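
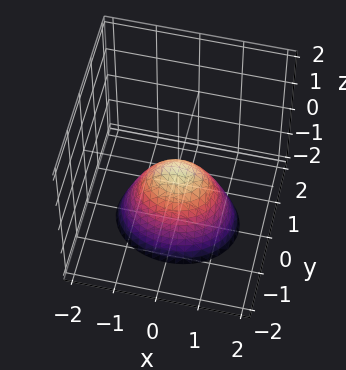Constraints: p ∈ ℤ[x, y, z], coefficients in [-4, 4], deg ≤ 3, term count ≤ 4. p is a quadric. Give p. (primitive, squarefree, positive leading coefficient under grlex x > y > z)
1. The degree is 2 — a paraboloid; a quadric.
2. Symmetries: the x ↦ −x reflection is a symmetry, so x appears only in even powers; mirror symmetry y ↦ −y ⇒ only even powers of y.
3. Reading off the gridlines: one z-axis crossing is at z = 0; it meets the x-axis at x = 0 (among the integer gridlines); one y-axis crossing is at y = 0.
4. Putting this together gives p.

2*x^2 + 3*y^2 + 2*z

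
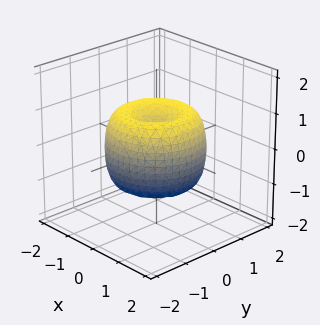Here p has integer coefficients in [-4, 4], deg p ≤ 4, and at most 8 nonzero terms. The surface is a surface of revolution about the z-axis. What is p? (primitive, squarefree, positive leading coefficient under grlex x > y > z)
1. Degree: the shape is more complex than any degree-3 surface, so deg p = 4.
2. Symmetries: every cross-section ⟂ z is a circle, so x, y appear only via x² + y².
3. Reading off the gridlines: a circular section at z = -1 has radius between 0 and 1.
4. Assembling these constraints gives the stated polynomial.

2*x^4 + 4*x^2*y^2 + 2*y^4 - 3*x^2 - 3*y^2 + 2*z^2 - 1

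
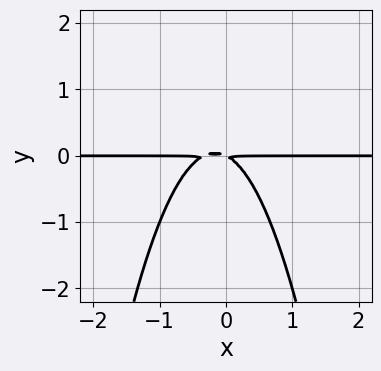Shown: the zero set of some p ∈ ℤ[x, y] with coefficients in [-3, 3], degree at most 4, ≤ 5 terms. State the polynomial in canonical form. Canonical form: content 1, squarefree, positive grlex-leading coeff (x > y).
First, the degree is 3 — a generic line meets the curve in up to 3 points.
Next, checking where it meets the axes: every point of the x-axis in the box is on the curve.
Finally, matching integer coefficients to the picture gives p.

3*x^2*y + x*y + 2*y^2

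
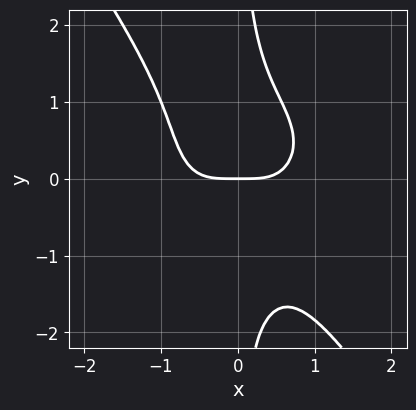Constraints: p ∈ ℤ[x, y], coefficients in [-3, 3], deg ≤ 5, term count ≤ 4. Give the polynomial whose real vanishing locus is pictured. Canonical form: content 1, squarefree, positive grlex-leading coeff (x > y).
First, the degree is 4 — no degree-3 curve has this shape.
Next, checking where it meets the axes: it meets the y-axis at y = 0 (among the integer gridlines); it meets the x-axis at x = 0 (among the integer gridlines).
Finally, solving for integer coefficients yields p as stated.

x^4 + x^2*y^2 + x*y^3 - y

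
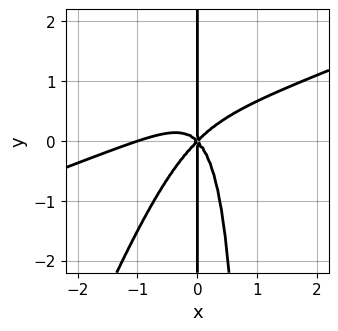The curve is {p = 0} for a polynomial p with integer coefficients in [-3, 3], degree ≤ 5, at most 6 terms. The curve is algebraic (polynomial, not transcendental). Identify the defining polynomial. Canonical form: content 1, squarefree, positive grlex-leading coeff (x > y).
x^4 - 3*x^3*y + x^2*y^2 + x^3 - x*y^2

The degree is 4 — the shape is more complex than any degree-3 curve.
Against the integer gridlines: the visible y-axis segment lies entirely on the curve; the x-axis gridline crossings are at x ∈ {-1, 0}.
Putting this together gives p.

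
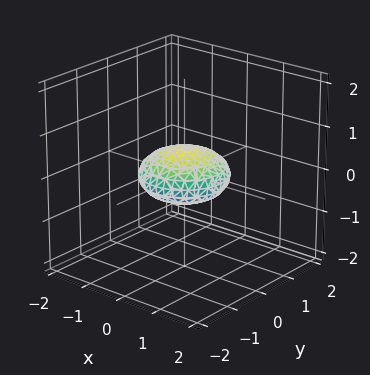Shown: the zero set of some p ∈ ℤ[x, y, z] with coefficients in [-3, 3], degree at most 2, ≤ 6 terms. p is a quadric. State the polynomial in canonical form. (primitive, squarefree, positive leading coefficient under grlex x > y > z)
(a) Degree: a closed, bounded, convex surface; a quadric, so deg p = 2.
(b) Symmetries: mirror symmetry z ↦ −z ⇒ only even powers of z; the z-axis is an axis of rotation, so x and y enter only as x² + y².
(c) Against the integer gridlines: the y-axis gridline crossings are at y ∈ {-1, 1}; among the integer gridlines, it crosses the x-axis at x ∈ {-1, 1}; a circular section at z = 0 has radius exactly 1.
(d) These observations pin down the coefficients.

x^2 + y^2 + 3*z^2 - 1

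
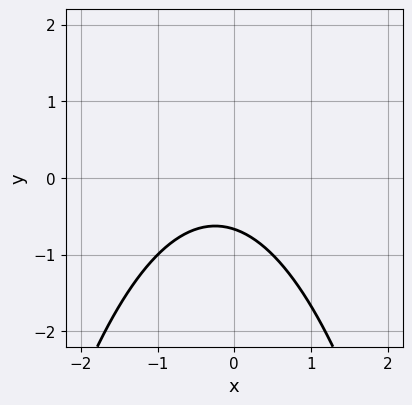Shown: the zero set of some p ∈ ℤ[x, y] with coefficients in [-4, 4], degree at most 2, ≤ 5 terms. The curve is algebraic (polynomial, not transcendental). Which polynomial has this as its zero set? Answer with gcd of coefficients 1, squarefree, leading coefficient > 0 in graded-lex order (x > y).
1. deg p = 2. The shape is more complex than any degree-1 curve.
2. Against the integer gridlines: it misses every integer gridline on the x-axis.
3. Matching integer coefficients to the picture gives p.

2*x^2 + x + 3*y + 2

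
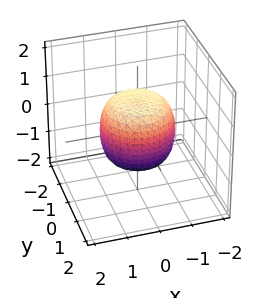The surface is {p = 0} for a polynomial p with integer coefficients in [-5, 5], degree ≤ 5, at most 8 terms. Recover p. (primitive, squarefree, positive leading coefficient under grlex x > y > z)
deg p = 4.
Symmetries: every cross-section ⟂ z is a circle, so x, y appear only via x² + y².
From the visible intercepts: a circular section at z = -1 has radius between 0 and 1; among the integer gridlines, it crosses the z-axis at z ∈ {-1, 1}.
Putting this together gives p.

2*x^4 + 4*x^2*y^2 + 2*y^4 - x^2 - y^2 + 2*z^2 - 2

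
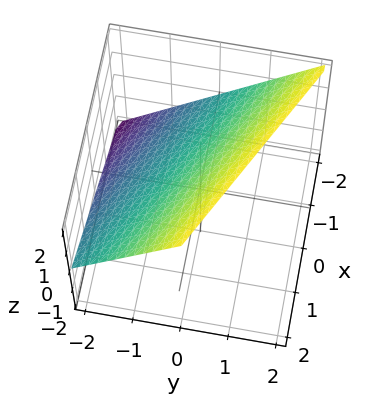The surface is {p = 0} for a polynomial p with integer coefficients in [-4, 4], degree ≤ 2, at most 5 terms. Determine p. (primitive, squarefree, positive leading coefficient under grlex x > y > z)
(a) deg p = 1. Every cross-section is a straight line — this is a plane.
(b) Checking where it meets the axes: it crosses the z-axis at the gridline z = 1; it meets the x-axis at x = -2 (among the integer gridlines); one y-axis crossing is at y = -1.
(c) Fitting integer coefficients to these (and the overall shape) gives p.

x + 2*y - 2*z + 2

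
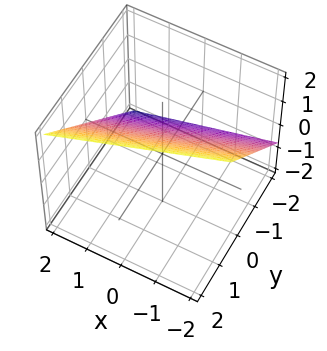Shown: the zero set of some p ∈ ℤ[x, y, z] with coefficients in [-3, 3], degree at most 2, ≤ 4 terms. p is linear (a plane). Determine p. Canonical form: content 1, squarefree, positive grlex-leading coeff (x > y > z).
First, degree: the surface is flat (a plane), so deg p = 1.
Then, observable constraints: it crosses the x-axis at the gridline x = 2.
Finally, assembling these constraints gives the stated polynomial.

x - 3*y + 3*z - 2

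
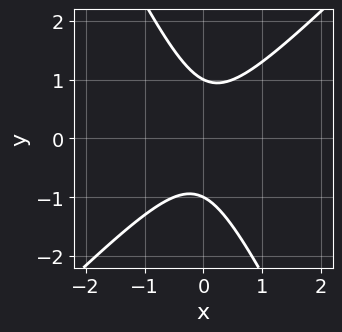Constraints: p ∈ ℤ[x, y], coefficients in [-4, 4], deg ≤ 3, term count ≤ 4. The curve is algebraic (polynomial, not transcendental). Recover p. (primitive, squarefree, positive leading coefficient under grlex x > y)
First, the degree is 2 — the shape is more complex than any degree-1 curve.
Next, from the visible intercepts: it misses every integer gridline on the x-axis; the y-axis gridline crossings are at y ∈ {-1, 1}.
Finally, these observations pin down the coefficients.

2*x^2 - x*y - y^2 + 1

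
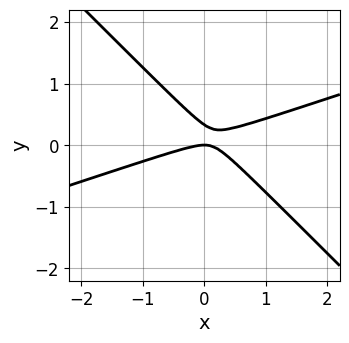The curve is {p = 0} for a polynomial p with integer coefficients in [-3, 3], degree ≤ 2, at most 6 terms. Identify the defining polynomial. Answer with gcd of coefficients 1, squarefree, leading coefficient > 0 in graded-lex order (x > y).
x^2 - 2*x*y - 3*y^2 + y

1. deg p = 2.
2. Observable constraints: it crosses the x-axis at the gridline x = 0; it meets the y-axis at y = 0 (among the integer gridlines).
3. The integer polynomial consistent with all of this is the stated p.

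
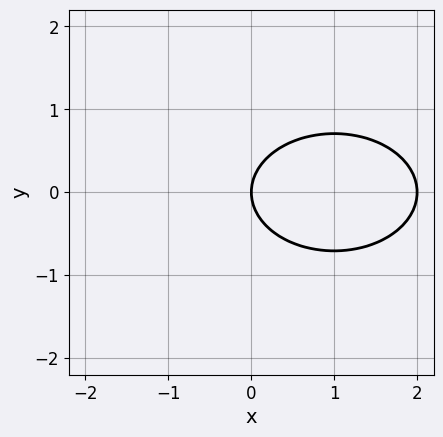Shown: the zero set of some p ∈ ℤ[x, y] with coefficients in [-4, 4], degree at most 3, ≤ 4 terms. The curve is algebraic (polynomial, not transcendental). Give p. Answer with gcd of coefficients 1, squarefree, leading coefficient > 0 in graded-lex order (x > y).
x^2 + 2*y^2 - 2*x

deg p = 2. The shape is more complex than any degree-1 curve.
Symmetries: mirror symmetry y ↦ −y ⇒ only even powers of y.
Checking where it meets the axes: the x-axis gridline crossings are at x ∈ {0, 2}; it crosses the y-axis at the gridline y = 0.
The integer polynomial consistent with all of this is the stated p.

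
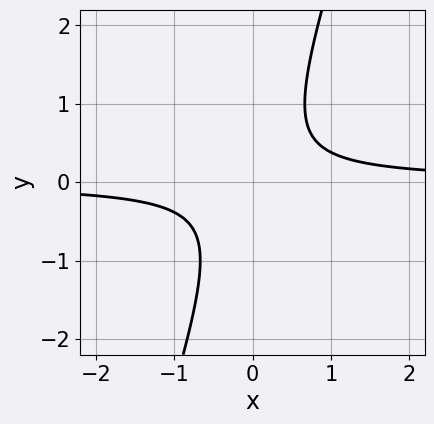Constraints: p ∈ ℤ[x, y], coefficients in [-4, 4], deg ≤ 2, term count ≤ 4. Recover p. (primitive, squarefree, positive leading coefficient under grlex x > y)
3*x*y - y^2 - 1

First, deg p = 2. A generic line meets the curve in up to 2 points.
Next, reading off the gridlines: no x-intercept at any integer in the box; it misses every integer gridline on the y-axis.
Finally, these observations pin down the coefficients.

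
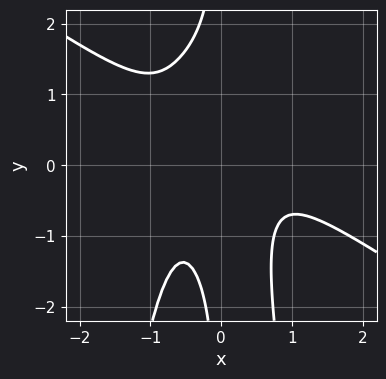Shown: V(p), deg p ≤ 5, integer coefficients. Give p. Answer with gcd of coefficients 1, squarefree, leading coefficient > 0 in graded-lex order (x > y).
2*x^4 + 3*x^3*y + 2*x^2*y + x*y^2 + 1

The degree is 4 — a generic line meets the curve in up to 4 points.
Reading off the gridlines: no x-intercept at any integer in the box; it misses every integer gridline on the y-axis.
Assembling these constraints gives the stated polynomial.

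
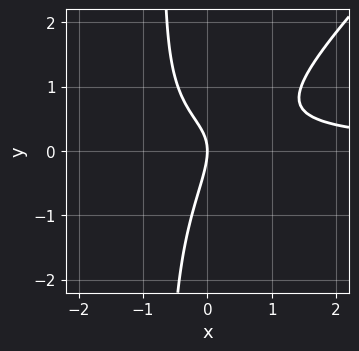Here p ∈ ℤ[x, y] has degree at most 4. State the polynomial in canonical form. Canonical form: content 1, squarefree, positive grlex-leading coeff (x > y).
1. deg p = 3.
2. Against the integer gridlines: one x-axis crossing is at x = 0; it meets the y-axis at y = 0 (among the integer gridlines).
3. Solving for integer coefficients yields p as stated.

3*x^2*y - 3*x*y^2 + 3*x*y - 2*y^2 - 3*x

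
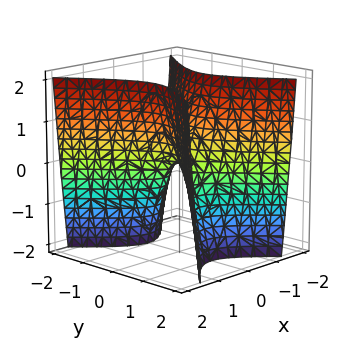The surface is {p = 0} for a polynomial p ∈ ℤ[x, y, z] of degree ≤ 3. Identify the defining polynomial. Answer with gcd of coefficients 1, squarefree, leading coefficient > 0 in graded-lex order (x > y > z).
3*x^2 - 2*y^2 - z

(a) deg p = 2. A saddle surface; a quadric.
(b) Symmetries: it's symmetric under x → −x, forcing even powers of x; mirror symmetry y ↦ −y ⇒ only even powers of y.
(c) From the visible intercepts: it meets the y-axis at y = 0 (among the integer gridlines); it meets the x-axis at x = 0 (among the integer gridlines).
(d) Assembling these constraints gives the stated polynomial.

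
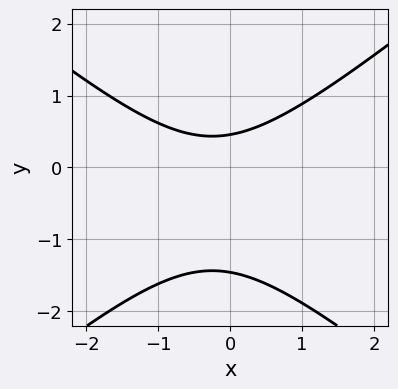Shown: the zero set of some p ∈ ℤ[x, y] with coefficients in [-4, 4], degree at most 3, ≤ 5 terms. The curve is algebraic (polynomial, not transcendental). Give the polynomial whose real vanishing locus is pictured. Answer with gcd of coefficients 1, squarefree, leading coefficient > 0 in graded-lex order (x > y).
(a) Degree: the shape is more complex than any degree-1 curve, so deg p = 2.
(b) Against the integer gridlines: no x-intercept at any integer in the box.
(c) Assembling these constraints gives the stated polynomial.

2*x^2 - 3*y^2 + x - 3*y + 2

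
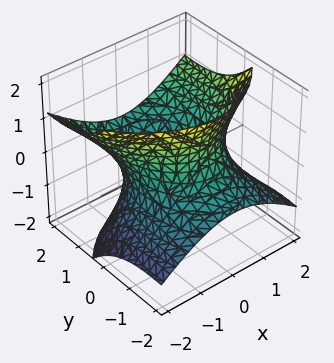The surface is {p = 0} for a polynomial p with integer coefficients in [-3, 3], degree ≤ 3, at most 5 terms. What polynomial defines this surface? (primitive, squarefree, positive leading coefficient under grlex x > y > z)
2*x^2 + y^2 - 3*y*z - 2*z^2 - 3

deg p = 2. The shape is more complex than any degree-1 surface.
Reading off the gridlines: it misses every integer gridline on the z-axis.
The integer polynomial consistent with all of this is the stated p.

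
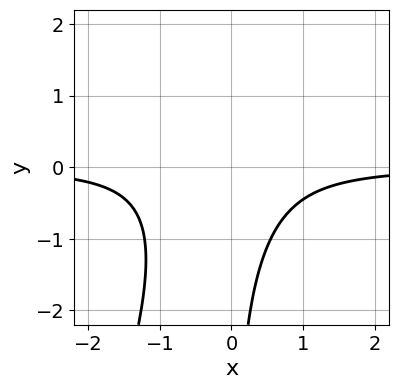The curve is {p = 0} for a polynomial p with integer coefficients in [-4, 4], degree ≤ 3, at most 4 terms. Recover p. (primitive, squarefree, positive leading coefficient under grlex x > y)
3*x^2*y - x*y^2 + x*y + 2

First, the degree is 3 — the shape is more complex than any degree-2 curve.
Next, reading off the gridlines: the curve avoids every integer y-axis point in the box; it misses every integer gridline on the x-axis.
Finally, the integer polynomial consistent with all of this is the stated p.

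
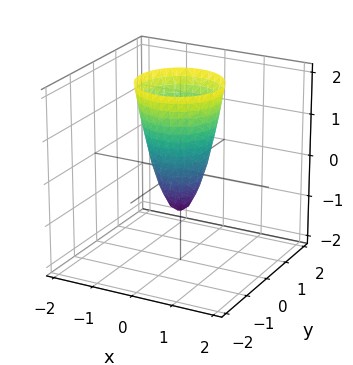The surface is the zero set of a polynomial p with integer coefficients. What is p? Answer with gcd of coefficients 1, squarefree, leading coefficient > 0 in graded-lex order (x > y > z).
3*x^2 + 3*y^2 - z - 1

Degree: no degree-1 surface has this shape, so deg p = 2.
Symmetry: every cross-section ⟂ z is a circle, so x, y appear only via x² + y².
From the axis intercepts and sections: it crosses the z-axis at the gridline z = -1; a circular section at z = 2 has radius exactly 1.
Together with the visible shape, these determine p as stated.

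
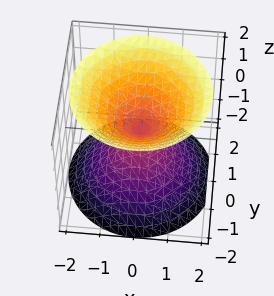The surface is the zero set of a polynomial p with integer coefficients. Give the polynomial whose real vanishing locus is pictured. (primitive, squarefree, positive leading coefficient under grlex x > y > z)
x^2 + y^2 - z^2

(a) The picture has 2 separate pieces. Treating them together as one polynomial.
(b) Degree: a double cone through the origin; a quadric, so deg p = 2.
(c) Symmetries: it's symmetric under z → −z, forcing even powers of z; the surface is invariant under rotation about z: p = q(x² + y², z).
(d) Observable constraints: it meets the z-axis at z = 0 (among the integer gridlines); it meets the x-axis at x = 0 (among the integer gridlines).
(e) The integer polynomial consistent with all of this is the stated p.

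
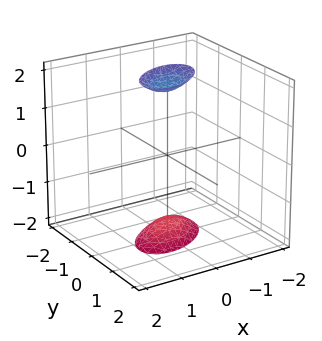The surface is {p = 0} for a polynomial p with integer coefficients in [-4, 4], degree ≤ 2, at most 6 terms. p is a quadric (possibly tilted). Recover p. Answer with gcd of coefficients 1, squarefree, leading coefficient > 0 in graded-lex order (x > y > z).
(a) I count 2 distinct pieces. They look like related sheets of one shape, so recover p as a whole.
(b) The degree is 2 — a generic line meets the surface in up to 2 points.
(c) Checking where it meets the axes: it misses every integer gridline on the x-axis; the surface avoids every integer y-axis point in the box.
(d) Matching integer coefficients to the picture gives p.

2*x^2 - 2*x*y + 3*y^2 - z^2 + 3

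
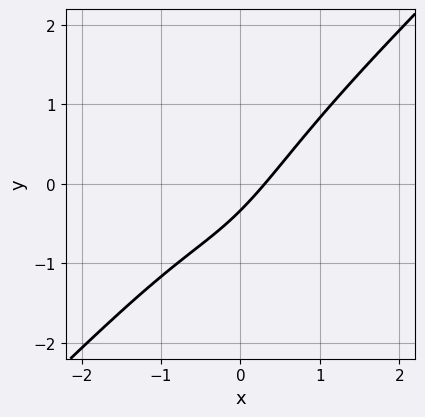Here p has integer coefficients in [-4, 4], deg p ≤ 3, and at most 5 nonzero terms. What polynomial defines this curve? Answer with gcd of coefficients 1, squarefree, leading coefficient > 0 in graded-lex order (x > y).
The degree is 3 — no degree-2 curve has this shape.
Solving for integer coefficients yields p as stated.

3*x^3 - 3*x^2*y + 3*x - 3*y - 1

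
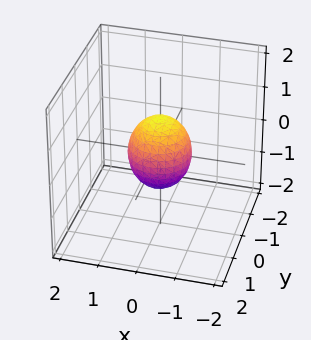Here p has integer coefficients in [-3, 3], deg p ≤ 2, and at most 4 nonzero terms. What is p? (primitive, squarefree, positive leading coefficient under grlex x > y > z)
3*x^2 + 3*y^2 + 2*z^2 - 2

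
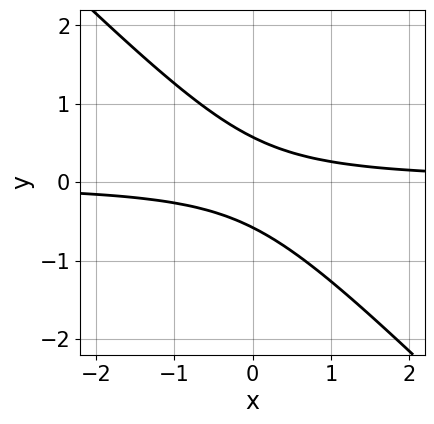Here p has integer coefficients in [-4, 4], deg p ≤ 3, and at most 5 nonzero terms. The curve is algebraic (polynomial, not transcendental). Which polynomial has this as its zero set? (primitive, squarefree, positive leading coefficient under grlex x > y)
3*x*y + 3*y^2 - 1

deg p = 2.
From the axis intercepts and sections: it misses every integer gridline on the x-axis.
Matching integer coefficients to the picture gives p.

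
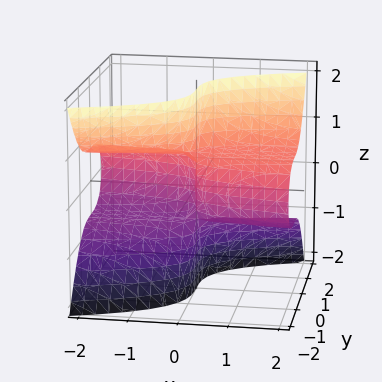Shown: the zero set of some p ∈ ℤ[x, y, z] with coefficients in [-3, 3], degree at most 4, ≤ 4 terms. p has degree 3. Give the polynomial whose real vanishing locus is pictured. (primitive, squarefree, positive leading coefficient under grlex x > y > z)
1. deg p = 3. The shape is more complex than any degree-2 surface.
2. Observable constraints: every point of the z-axis in the box is on the surface; it meets the x-axis at x = 0 (among the integer gridlines); it meets the y-axis at y = 0 (among the integer gridlines).
3. Fitting integer coefficients to these (and the overall shape) gives p.

2*x*z^2 - 2*y^3 - x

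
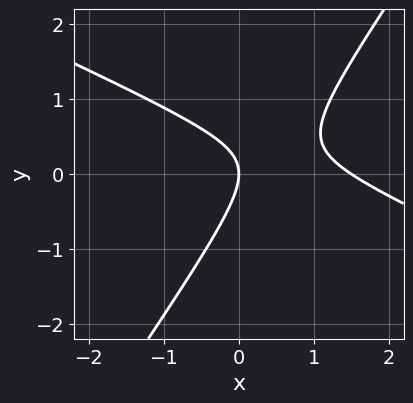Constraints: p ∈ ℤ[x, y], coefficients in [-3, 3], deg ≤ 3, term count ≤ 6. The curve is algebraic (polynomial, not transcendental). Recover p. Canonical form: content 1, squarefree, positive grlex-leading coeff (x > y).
1. deg p = 2. No degree-1 curve has this shape.
2. Observable constraints: it crosses the x-axis at the gridline x = 0; it crosses the y-axis at the gridline y = 0.
3. Solving for integer coefficients yields p as stated.

2*x^2 + 3*x*y - 3*y^2 - 3*x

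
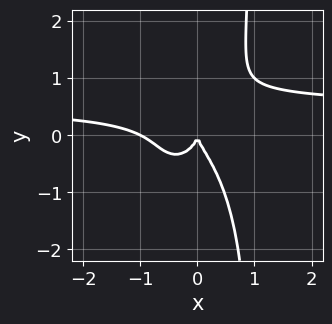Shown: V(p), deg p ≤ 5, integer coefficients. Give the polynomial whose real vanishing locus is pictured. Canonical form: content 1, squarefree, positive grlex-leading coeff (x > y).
1. Degree: a generic line meets the curve in up to 4 points, so deg p = 4.
2. Against the integer gridlines: it meets the y-axis at y = 0 (among the integer gridlines); among the integer gridlines, it crosses the x-axis at x ∈ {-1, 0}.
3. Solving for integer coefficients yields p as stated.

2*x^3*y + x*y^3 - x^3 - y^3 - x^2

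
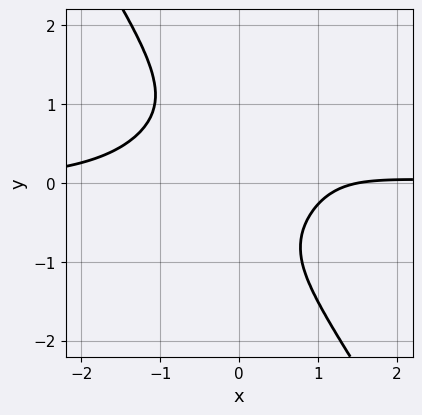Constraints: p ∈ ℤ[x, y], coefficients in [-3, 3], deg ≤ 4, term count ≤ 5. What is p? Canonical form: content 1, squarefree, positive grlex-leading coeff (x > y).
3*x^3*y - 3*x^2*y^2 + 2*y^4 - 2*x + 3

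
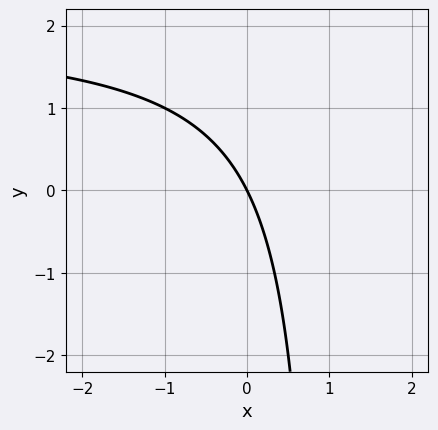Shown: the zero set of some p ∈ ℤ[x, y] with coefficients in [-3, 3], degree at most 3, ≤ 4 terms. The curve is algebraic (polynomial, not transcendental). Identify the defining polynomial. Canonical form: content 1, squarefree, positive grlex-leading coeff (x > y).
x*y - 2*x - y

First, deg p = 2. A generic line meets the curve in up to 2 points.
Next, checking where it meets the axes: it meets the y-axis at y = 0 (among the integer gridlines); it crosses the x-axis at the gridline x = 0.
Finally, fitting integer coefficients to these (and the overall shape) gives p.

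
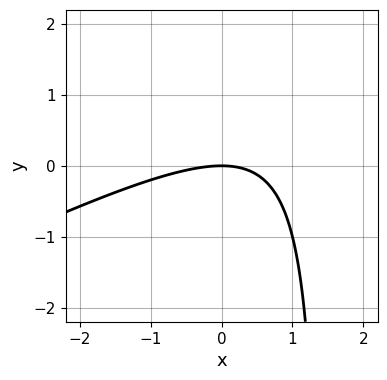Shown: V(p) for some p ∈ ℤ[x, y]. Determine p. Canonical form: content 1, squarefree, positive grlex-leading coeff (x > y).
x^2 - 2*x*y + 3*y

1. Degree: the shape is more complex than any degree-1 curve, so deg p = 2.
2. From the axis intercepts and sections: one y-axis crossing is at y = 0; it meets the x-axis at x = 0 (among the integer gridlines).
3. Together with the visible shape, these determine p as stated.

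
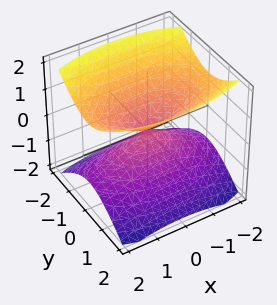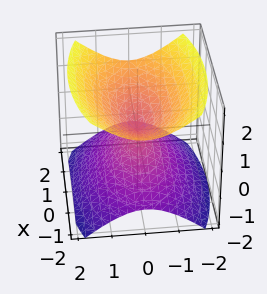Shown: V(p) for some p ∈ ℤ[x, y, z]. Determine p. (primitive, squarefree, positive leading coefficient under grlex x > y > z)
There are 2 components. They look like related sheets of one shape, so recover p as a whole.
Degree: a double cone through the origin; a quadric, so deg p = 2.
Symmetries: mirror symmetry x ↦ −x ⇒ only even powers of x; it's symmetric under y → −y, forcing even powers of y; mirror symmetry z ↦ −z ⇒ only even powers of z.
Checking where it meets the axes: it crosses the y-axis at the gridline y = 0; it meets the z-axis at z = 0 (among the integer gridlines); one x-axis crossing is at x = 0.
Together with the visible shape, these determine p as stated.

x^2 + 3*y^2 - 3*z^2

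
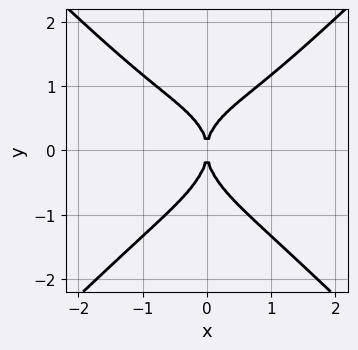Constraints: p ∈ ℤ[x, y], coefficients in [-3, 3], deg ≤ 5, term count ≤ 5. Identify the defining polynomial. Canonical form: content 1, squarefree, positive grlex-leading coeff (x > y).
2*x^4 - 2*y^4 - x^2*y + 3*x^2

(a) Degree: the shape is more complex than any degree-3 curve, so deg p = 4.
(b) Symmetries: the x ↦ −x reflection is a symmetry, so x appears only in even powers.
(c) Checking where it meets the axes: it crosses the y-axis at the gridline y = 0; it meets the x-axis at x = 0 (among the integer gridlines).
(d) Together with the visible shape, these determine p as stated.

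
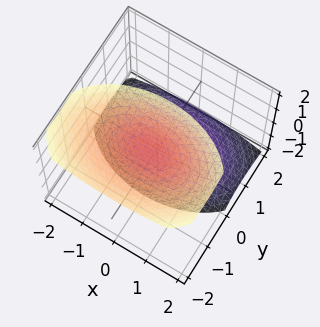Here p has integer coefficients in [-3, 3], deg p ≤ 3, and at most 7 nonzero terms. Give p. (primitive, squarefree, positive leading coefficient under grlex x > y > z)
First, I count 2 distinct pieces. They look like related sheets of one shape, so recover p as a whole.
Then, degree: the shape is more complex than any degree-1 surface, so deg p = 2.
Then, observable constraints: it misses every integer gridline on the y-axis; no x-intercept at any integer in the box; the z-axis gridline crossings are at z ∈ {-1, 1}.
Finally, the integer polynomial consistent with all of this is the stated p.

x^2 + 2*y^2 + 2*y*z - z^2 + 1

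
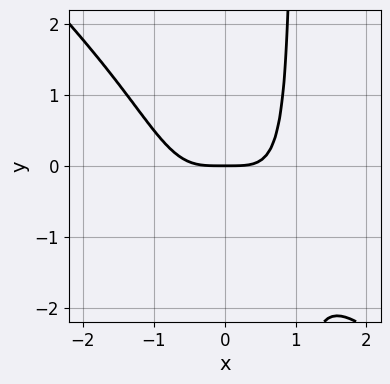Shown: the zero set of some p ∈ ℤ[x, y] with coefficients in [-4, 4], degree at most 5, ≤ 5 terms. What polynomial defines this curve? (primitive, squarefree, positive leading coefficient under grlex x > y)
x^4 + x^3*y - y

First, the degree is 4 — the shape is more complex than any degree-3 curve.
Next, checking where it meets the axes: it meets the x-axis at x = 0 (among the integer gridlines); it meets the y-axis at y = 0 (among the integer gridlines).
Finally, solving for integer coefficients yields p as stated.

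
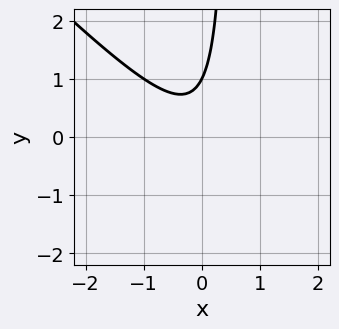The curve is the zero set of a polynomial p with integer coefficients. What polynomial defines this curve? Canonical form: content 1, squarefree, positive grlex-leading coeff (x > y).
1. Degree: no degree-1 curve has this shape, so deg p = 2.
2. Observable constraints: it crosses the y-axis at the gridline y = 1; the curve avoids every integer x-axis point in the box.
3. Putting this together gives p.

2*x^2 + 2*x*y - y + 1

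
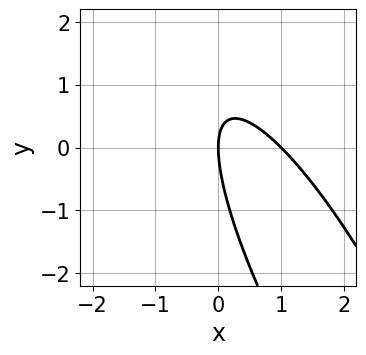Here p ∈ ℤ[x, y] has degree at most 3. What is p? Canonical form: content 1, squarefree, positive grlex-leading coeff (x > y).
3*x^2 + 3*x*y + y^2 - 3*x

1. deg p = 2. The shape is more complex than any degree-1 curve.
2. Reading off the gridlines: it crosses the y-axis at the gridline y = 0; among the integer gridlines, it crosses the x-axis at x ∈ {0, 1}.
3. The integer polynomial consistent with all of this is the stated p.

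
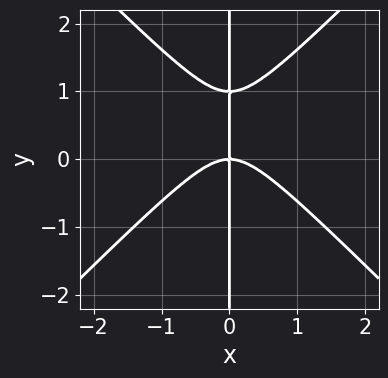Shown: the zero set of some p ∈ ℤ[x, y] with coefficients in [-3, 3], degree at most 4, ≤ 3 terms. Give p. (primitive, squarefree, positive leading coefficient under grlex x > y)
The degree is 3 — the shape is more complex than any degree-2 curve.
From the visible intercepts: every point of the y-axis in the box is on the curve; it meets the x-axis at x = 0 (among the integer gridlines).
Matching integer coefficients to the picture gives p.

x^3 - x*y^2 + x*y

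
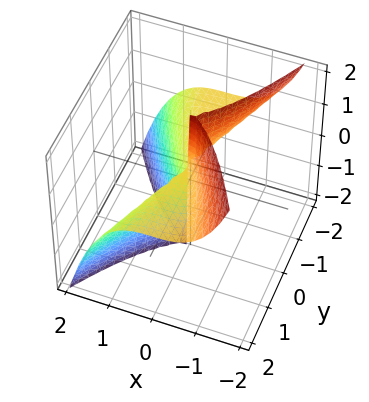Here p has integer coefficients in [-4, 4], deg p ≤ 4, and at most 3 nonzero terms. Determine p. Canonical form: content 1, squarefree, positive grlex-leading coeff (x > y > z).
deg p = 3. A generic line meets the surface in up to 3 points.
Observable constraints: one x-axis crossing is at x = 0; every point of the z-axis in the box is on the surface; one y-axis crossing is at y = 0.
The integer polynomial consistent with all of this is the stated p.

3*x^3 + 2*y^2*z - y^2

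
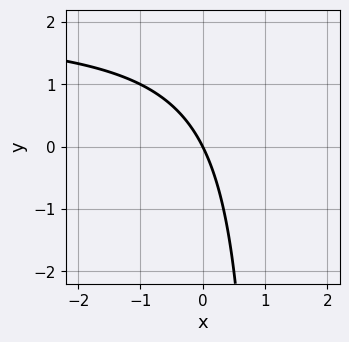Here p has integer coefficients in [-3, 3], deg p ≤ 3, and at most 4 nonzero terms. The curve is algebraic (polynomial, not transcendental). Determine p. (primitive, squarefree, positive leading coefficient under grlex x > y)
The degree is 2 — no degree-1 curve has this shape.
Observable constraints: it crosses the y-axis at the gridline y = 0; one x-axis crossing is at x = 0.
The integer polynomial consistent with all of this is the stated p.

x*y - 2*x - y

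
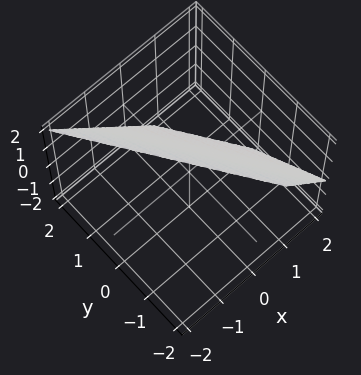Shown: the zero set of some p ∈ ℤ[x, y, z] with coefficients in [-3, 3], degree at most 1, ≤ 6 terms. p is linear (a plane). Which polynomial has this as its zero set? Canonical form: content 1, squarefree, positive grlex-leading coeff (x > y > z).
3*x + 2*y + 2*z - 2

The degree is 1 — the surface is flat (a plane).
From the visible intercepts: it meets the z-axis at z = 1 (among the integer gridlines); one y-axis crossing is at y = 1.
The integer polynomial consistent with all of this is the stated p.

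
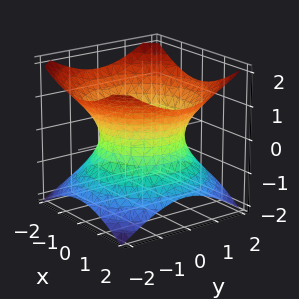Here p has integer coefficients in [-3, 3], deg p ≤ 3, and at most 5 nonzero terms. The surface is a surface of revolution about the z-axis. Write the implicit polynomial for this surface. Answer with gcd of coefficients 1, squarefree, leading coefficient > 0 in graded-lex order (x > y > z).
2*x^2 + 2*y^2 - 3*z^2 - 3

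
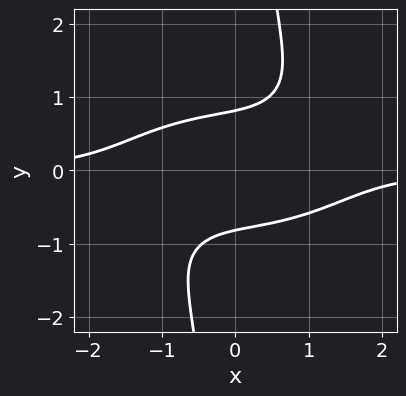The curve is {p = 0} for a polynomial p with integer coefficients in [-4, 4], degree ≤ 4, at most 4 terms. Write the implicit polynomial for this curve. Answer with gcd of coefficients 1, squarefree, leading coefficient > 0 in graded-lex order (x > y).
x^3*y + 2*x*y^3 - 3*y^2 + 2

(a) The degree is 4 — a generic line meets the curve in up to 4 points.
(b) From the visible intercepts: it misses every integer gridline on the x-axis.
(c) These observations pin down the coefficients.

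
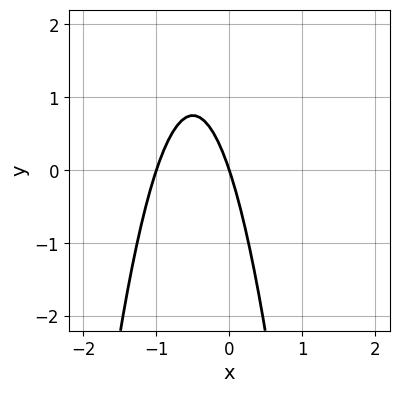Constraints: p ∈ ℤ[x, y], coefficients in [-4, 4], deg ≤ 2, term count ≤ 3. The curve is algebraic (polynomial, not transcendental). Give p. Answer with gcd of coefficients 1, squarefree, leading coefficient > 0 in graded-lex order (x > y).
(a) deg p = 2.
(b) From the visible intercepts: one y-axis crossing is at y = 0; among the integer gridlines, it crosses the x-axis at x ∈ {-1, 0}.
(c) Putting this together gives p.

3*x^2 + 3*x + y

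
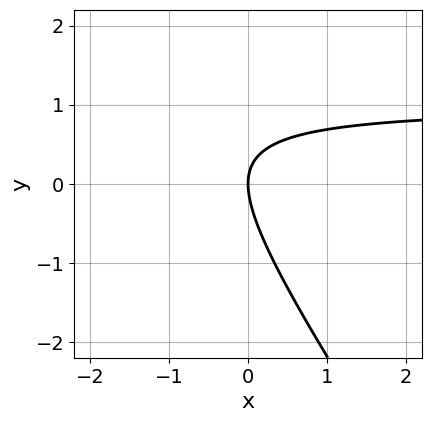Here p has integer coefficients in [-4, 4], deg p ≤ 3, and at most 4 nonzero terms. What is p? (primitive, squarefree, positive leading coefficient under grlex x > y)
First, deg p = 2. A generic line meets the curve in up to 2 points.
Next, against the integer gridlines: it crosses the y-axis at the gridline y = 0; one x-axis crossing is at x = 0.
Finally, matching integer coefficients to the picture gives p.

3*x*y + 2*y^2 - 3*x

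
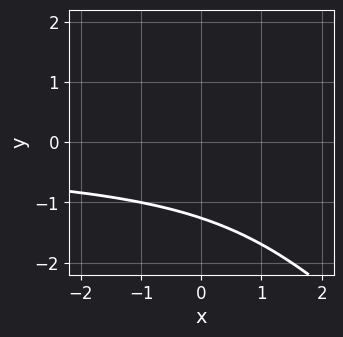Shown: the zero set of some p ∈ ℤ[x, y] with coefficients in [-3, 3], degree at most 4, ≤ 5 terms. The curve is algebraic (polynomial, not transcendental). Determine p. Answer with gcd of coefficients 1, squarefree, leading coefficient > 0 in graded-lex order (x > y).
First, the degree is 3 — the shape is more complex than any degree-2 curve.
Next, against the integer gridlines: no x-intercept at any integer in the box.
Finally, assembling these constraints gives the stated polynomial.

x*y^2 + y^3 + 2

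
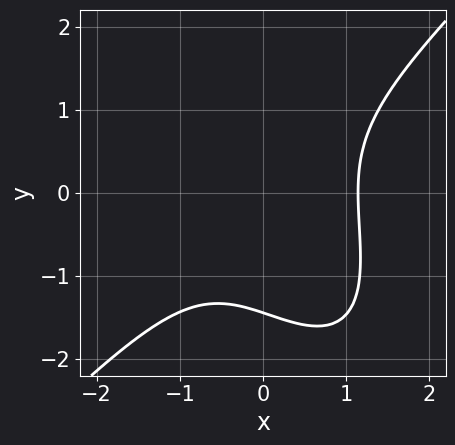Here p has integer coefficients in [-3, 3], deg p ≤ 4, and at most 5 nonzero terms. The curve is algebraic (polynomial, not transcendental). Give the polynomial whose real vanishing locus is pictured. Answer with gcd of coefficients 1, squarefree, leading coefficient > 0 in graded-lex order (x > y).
2*x^3 - x*y^2 - y^3 - 3

(a) Degree: the shape is more complex than any degree-2 curve, so deg p = 3.
(b) Solving for integer coefficients yields p as stated.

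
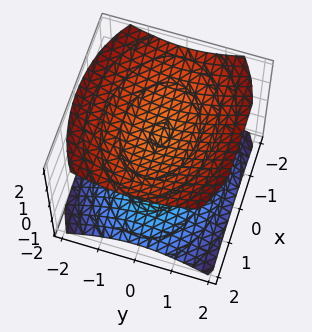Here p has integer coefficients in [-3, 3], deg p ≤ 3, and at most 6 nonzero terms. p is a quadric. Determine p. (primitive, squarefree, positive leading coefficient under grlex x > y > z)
x^2 + 2*y^2 - 3*z^2 + 3

There are 2 components. Treating them together as one polynomial.
The degree is 2 — two separate bowl-shaped sheets opening away from each other; a quadric.
Symmetries: mirror symmetry x ↦ −x ⇒ only even powers of x; it's symmetric under y → −y, forcing even powers of y; mirror symmetry z ↦ −z ⇒ only even powers of z.
From the axis intercepts and sections: the z-axis gridline crossings are at z ∈ {-1, 1}; no y-intercept at any integer in the box; it misses every integer gridline on the x-axis.
Fitting integer coefficients to these (and the overall shape) gives p.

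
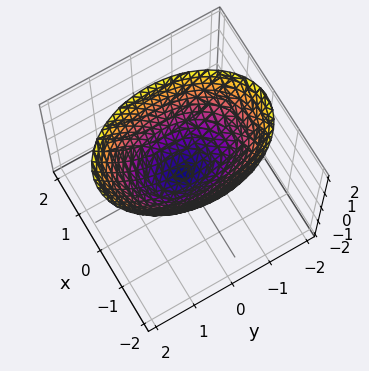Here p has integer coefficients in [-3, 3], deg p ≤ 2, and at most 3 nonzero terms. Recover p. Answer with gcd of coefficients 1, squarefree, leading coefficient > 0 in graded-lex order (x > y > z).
(a) deg p = 2. A paraboloid; a quadric.
(b) Symmetries: the y ↦ −y reflection is a symmetry, so y appears only in even powers; the x ↦ −x reflection is a symmetry, so x appears only in even powers.
(c) Checking where it meets the axes: it crosses the y-axis at the gridline y = 0; one z-axis crossing is at z = 0; it meets the x-axis at x = 0 (among the integer gridlines).
(d) Fitting integer coefficients to these (and the overall shape) gives p.

2*x^2 + y^2 - 2*z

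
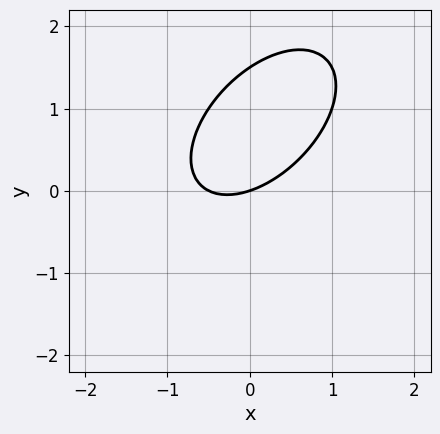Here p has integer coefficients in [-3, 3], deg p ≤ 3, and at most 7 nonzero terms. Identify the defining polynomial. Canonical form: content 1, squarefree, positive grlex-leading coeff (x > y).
The degree is 2 — a generic line meets the curve in up to 2 points.
Observable constraints: it crosses the y-axis at the gridline y = 0; one x-axis crossing is at x = 0.
These observations pin down the coefficients.

2*x^2 - 2*x*y + 2*y^2 + x - 3*y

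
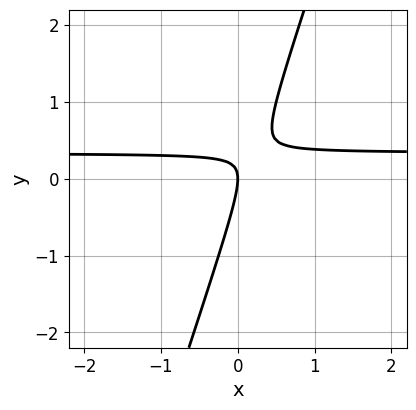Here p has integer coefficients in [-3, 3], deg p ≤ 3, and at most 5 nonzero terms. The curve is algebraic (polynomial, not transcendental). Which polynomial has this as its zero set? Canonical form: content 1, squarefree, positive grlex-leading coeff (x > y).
The degree is 2 — no degree-1 curve has this shape.
Checking where it meets the axes: one x-axis crossing is at x = 0; one y-axis crossing is at y = 0.
Matching integer coefficients to the picture gives p.

3*x*y - y^2 - x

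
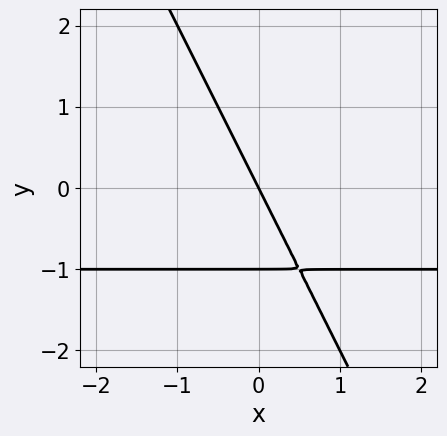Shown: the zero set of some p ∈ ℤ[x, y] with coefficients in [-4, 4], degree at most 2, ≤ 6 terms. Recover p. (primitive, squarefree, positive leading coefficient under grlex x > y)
First, deg p = 2. No degree-1 curve has this shape.
Next, against the integer gridlines: it meets the x-axis at x = 0 (among the integer gridlines); the y-axis gridline crossings are at y ∈ {-1, 0}.
Finally, the integer polynomial consistent with all of this is the stated p.

2*x*y + y^2 + 2*x + y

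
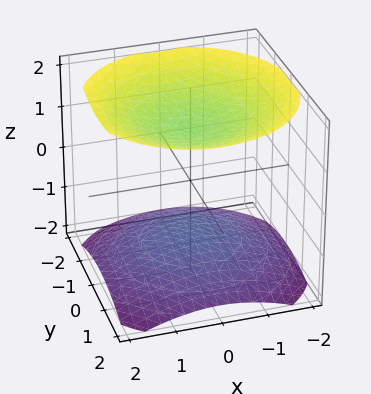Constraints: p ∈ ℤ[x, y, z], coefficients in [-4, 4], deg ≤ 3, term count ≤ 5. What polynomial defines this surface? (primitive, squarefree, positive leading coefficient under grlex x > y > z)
x^2 + y^2 - 2*z^2 + 3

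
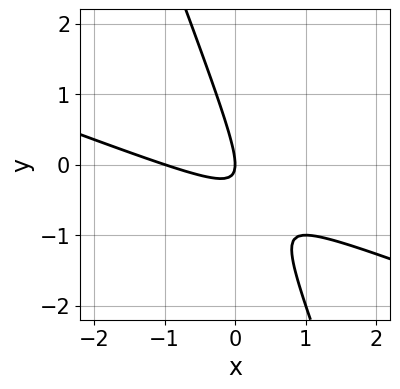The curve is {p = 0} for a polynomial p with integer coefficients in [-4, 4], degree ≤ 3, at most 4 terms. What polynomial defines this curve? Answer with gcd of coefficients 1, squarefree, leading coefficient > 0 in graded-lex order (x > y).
The degree is 2 — no degree-1 curve has this shape.
From the visible intercepts: it meets the y-axis at y = 0 (among the integer gridlines); the x-axis gridline crossings are at x ∈ {-1, 0}.
Assembling these constraints gives the stated polynomial.

x^2 + 3*x*y + y^2 + x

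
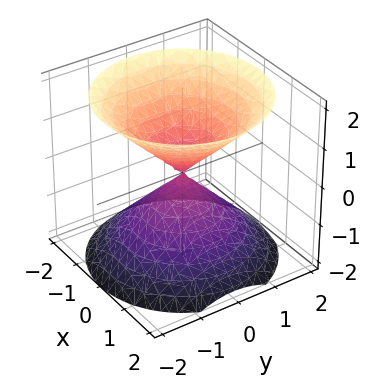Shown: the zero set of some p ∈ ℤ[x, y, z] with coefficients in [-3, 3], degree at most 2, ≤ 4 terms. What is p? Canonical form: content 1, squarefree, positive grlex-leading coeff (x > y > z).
x^2 + y^2 - z^2

(a) There are 2 components.
(b) The degree is 2 — two nappes meeting at a single point; a quadric.
(c) Symmetries: rotational symmetry about the z-axis ⇒ p depends on x, y only through x² + y²; the z ↦ −z reflection is a symmetry, so z appears only in even powers.
(d) Against the integer gridlines: a circular section at z = -1 has radius exactly 1; it crosses the z-axis at the gridline z = 0.
(e) These observations pin down the coefficients.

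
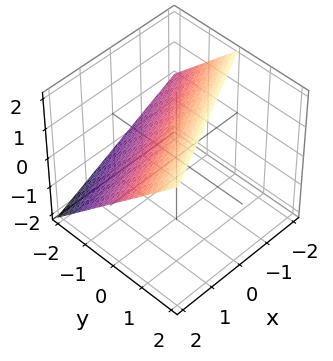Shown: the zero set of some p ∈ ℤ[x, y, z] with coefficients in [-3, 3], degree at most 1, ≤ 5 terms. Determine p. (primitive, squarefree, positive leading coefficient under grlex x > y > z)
1. The degree is 1 — every cross-section is a straight line — this is a plane.
2. Observable constraints: it meets the z-axis at z = 1 (among the integer gridlines); it meets the y-axis at y = -1 (among the integer gridlines).
3. Putting this together gives p. Check: (2, 0, 0) on the x-axis lies on the surface, and p(2, 0, 0) = 0. ✓

x - 2*y + 2*z - 2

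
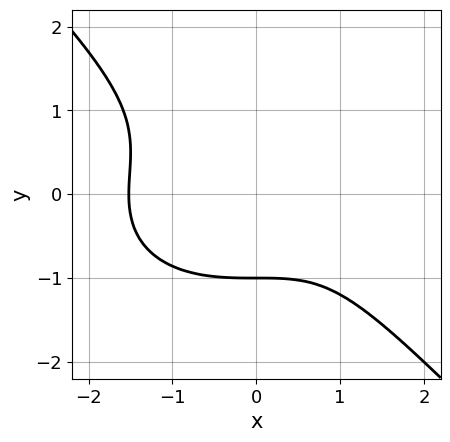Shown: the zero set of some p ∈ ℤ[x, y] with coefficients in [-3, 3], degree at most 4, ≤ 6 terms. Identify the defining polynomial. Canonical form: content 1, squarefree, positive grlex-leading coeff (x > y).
x^3 + x*y^2 + 2*y^3 - x + 2

(a) deg p = 3.
(b) From the visible intercepts: it crosses the y-axis at the gridline y = -1.
(c) Putting this together gives p.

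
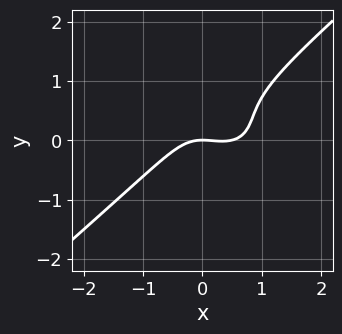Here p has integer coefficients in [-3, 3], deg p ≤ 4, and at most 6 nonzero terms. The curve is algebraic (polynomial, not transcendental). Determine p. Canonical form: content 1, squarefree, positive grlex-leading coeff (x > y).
2*x^3 - 3*y^3 - x^2 + 3*y^2 - 2*y

First, degree: the shape is more complex than any degree-2 curve, so deg p = 3.
Next, against the integer gridlines: it crosses the y-axis at the gridline y = 0; it meets the x-axis at x = 0 (among the integer gridlines).
Finally, putting this together gives p.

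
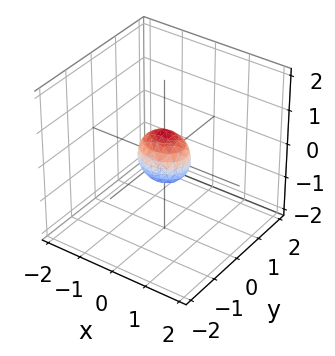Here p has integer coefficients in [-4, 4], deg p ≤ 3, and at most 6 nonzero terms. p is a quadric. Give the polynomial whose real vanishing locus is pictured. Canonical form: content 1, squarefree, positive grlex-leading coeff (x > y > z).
1. deg p = 2.
2. Symmetries: mirror symmetry x ↦ −x ⇒ only even powers of x; it's symmetric under y → −y, forcing even powers of y; the z ↦ −z reflection is a symmetry, so z appears only in even powers.
3. These observations pin down the coefficients.

2*x^2 + 3*y^2 + 2*z^2 - 1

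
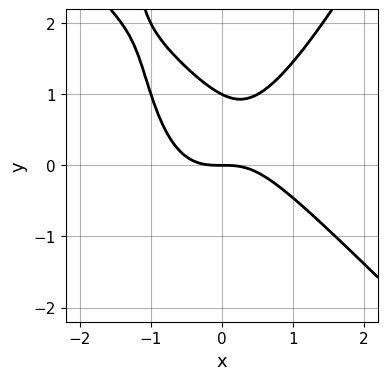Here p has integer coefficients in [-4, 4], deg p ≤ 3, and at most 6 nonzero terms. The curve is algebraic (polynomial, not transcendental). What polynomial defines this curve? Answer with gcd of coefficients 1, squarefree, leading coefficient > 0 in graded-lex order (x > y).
(a) deg p = 3. No degree-2 curve has this shape.
(b) Checking where it meets the axes: among the integer gridlines, it crosses the y-axis at y ∈ {0, 1}; it meets the x-axis at x = 0 (among the integer gridlines).
(c) Together with the visible shape, these determine p as stated.

2*x^3 + x^2*y - x*y^2 - 2*y^2 + 2*y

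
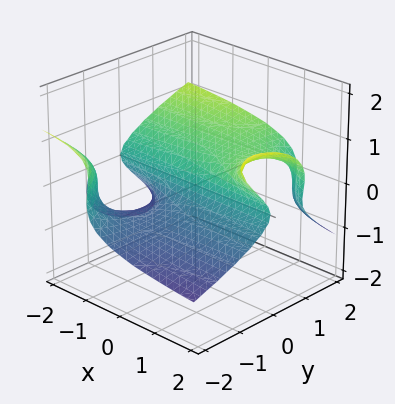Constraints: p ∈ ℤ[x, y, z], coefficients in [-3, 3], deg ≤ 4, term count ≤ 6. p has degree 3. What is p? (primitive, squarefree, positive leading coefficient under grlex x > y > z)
x*y^2 - 2*x*z^2 + 2*y*z^2 + 3*z^3 - 2*y

Degree: no degree-2 surface has this shape, so deg p = 3.
From the visible intercepts: it meets the y-axis at y = 0 (among the integer gridlines); the visible x-axis segment lies entirely on the surface; one z-axis crossing is at z = 0.
Putting this together gives p.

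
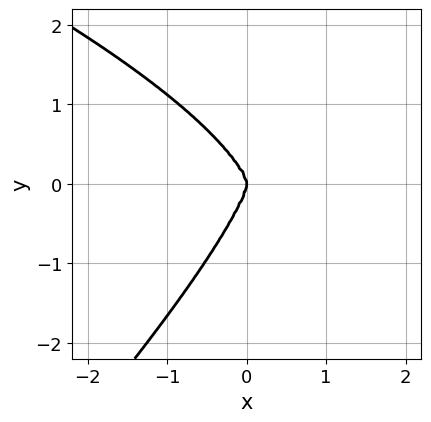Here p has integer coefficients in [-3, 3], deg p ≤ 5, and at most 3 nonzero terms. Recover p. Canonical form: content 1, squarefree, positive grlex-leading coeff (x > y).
deg p = 4.
From the visible intercepts: one x-axis crossing is at x = 0; one y-axis crossing is at y = 0.
Matching integer coefficients to the picture gives p.

x*y^3 - y^4 - 3*x^3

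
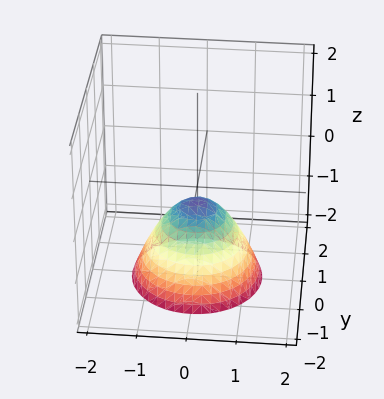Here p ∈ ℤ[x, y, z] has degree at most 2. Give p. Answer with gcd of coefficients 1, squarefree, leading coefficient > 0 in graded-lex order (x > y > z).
3*x^2 + 3*y^2 + 3*z + 1

1. deg p = 2.
2. Symmetry: the z-axis is an axis of rotation, so x and y enter only as x² + y².
3. Against the integer gridlines: the surface avoids every integer x-axis point in the box; the surface avoids every integer y-axis point in the box.
4. Putting this together gives p.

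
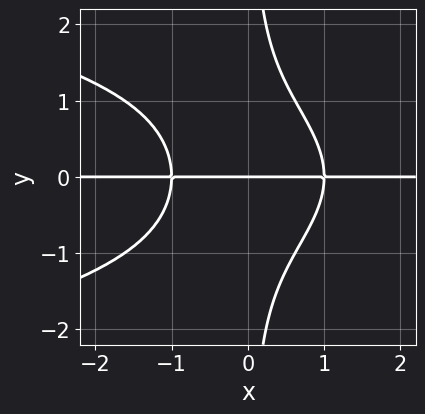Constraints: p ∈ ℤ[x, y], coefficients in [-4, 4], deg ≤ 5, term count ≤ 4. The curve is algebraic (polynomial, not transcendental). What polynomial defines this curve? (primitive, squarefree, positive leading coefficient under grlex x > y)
The degree is 4 — no degree-3 curve has this shape.
Reading off the gridlines: it meets the y-axis at y = 0 (among the integer gridlines); every point of the x-axis in the box is on the curve.
Matching integer coefficients to the picture gives p.

x*y^3 + x^2*y - y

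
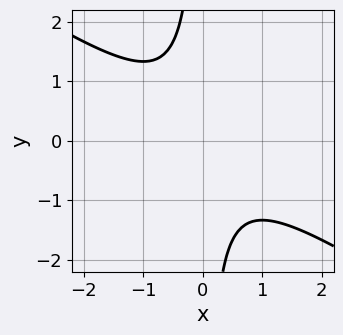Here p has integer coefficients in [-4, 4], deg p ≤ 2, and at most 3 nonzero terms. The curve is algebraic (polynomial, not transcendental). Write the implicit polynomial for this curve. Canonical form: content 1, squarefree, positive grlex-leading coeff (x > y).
2*x^2 + 3*x*y + 2

First, degree: no degree-1 curve has this shape, so deg p = 2.
Then, observable constraints: it misses every integer gridline on the x-axis; it misses every integer gridline on the y-axis.
Finally, these observations pin down the coefficients.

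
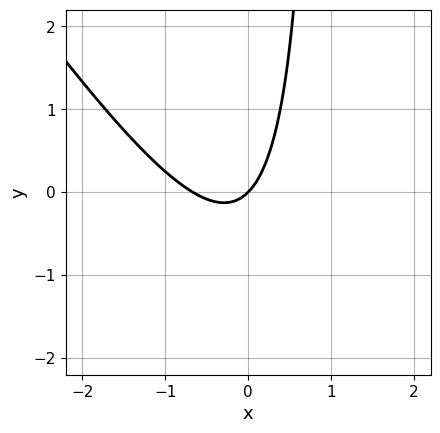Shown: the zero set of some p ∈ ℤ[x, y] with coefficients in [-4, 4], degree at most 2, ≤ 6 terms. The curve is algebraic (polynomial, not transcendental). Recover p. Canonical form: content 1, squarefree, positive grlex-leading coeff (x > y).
3*x^2 + 2*x*y + 2*x - 2*y

First, the degree is 2 — no degree-1 curve has this shape.
Next, against the integer gridlines: it meets the y-axis at y = 0 (among the integer gridlines); one x-axis crossing is at x = 0.
Finally, together with the visible shape, these determine p as stated.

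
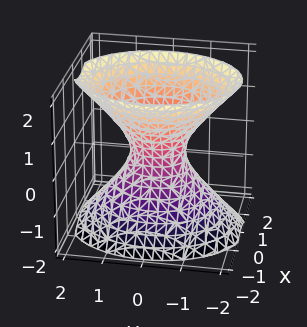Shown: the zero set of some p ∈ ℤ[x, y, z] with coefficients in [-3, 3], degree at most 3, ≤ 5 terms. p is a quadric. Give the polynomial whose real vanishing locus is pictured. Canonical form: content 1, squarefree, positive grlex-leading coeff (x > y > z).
(a) Degree: one connected sheet with a waist; a quadric, so deg p = 2.
(b) Symmetries: mirror symmetry y ↦ −y ⇒ only even powers of y; it's symmetric under z → −z, forcing even powers of z; mirror symmetry x ↦ −x ⇒ only even powers of x.
(c) Checking where it meets the axes: no z-intercept at any integer in the box.
(d) The integer polynomial consistent with all of this is the stated p.

3*x^2 + 2*y^2 - 2*z^2 - 1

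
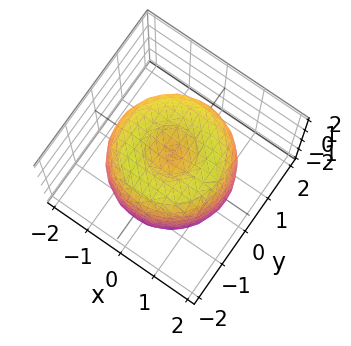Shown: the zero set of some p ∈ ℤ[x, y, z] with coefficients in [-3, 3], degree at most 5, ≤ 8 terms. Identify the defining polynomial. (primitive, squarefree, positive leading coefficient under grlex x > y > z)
1. deg p = 4. The shape is more complex than any degree-3 surface.
2. By symmetry, the z-axis is an axis of rotation, so x and y enter only as x² + y².
3. Reading off the gridlines: a circular section at z = 0 has radius between 1 and 2; among the integer gridlines, it crosses the z-axis at z ∈ {-1, 1}.
4. Putting this together gives p.

x^4 + 2*x^2*y^2 + y^4 - 2*x^2 - 2*y^2 + z^2 - 1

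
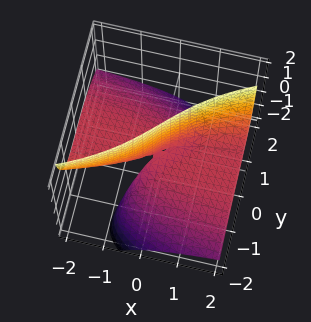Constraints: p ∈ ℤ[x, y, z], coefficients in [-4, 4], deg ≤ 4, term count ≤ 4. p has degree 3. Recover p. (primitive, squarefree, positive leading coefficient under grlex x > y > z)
y^3 - 3*x*z + 3*y*z

First, degree: a generic line meets the surface in up to 3 points, so deg p = 3.
Then, checking where it meets the axes: one y-axis crossing is at y = 0; every point of the z-axis in the box is on the surface; the visible x-axis segment lies entirely on the surface.
Finally, assembling these constraints gives the stated polynomial.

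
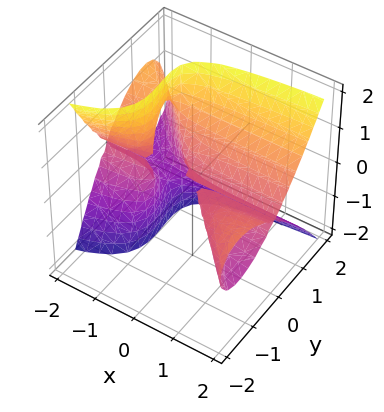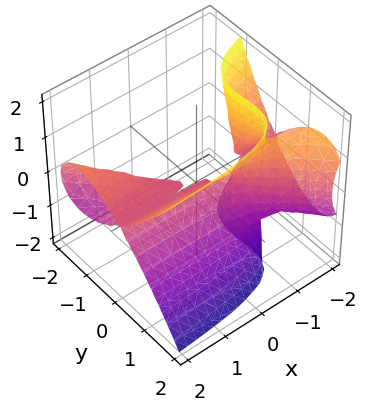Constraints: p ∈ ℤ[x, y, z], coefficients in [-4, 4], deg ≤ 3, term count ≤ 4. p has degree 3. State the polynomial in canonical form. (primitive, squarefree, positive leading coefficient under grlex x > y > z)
x*y^2 - x*z^2 + y^3 - z^2

1. There are 2 components. They look like related sheets of one shape, so recover p as a whole.
2. Degree: no degree-2 surface has this shape, so deg p = 3.
3. From the visible intercepts: the visible x-axis segment lies entirely on the surface; it meets the z-axis at z = 0 (among the integer gridlines); it crosses the y-axis at the gridline y = 0.
4. The integer polynomial consistent with all of this is the stated p.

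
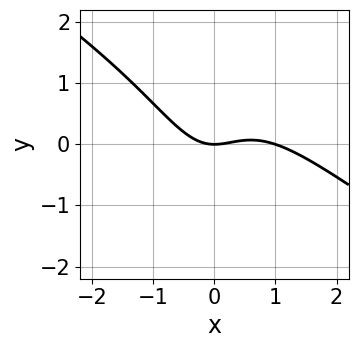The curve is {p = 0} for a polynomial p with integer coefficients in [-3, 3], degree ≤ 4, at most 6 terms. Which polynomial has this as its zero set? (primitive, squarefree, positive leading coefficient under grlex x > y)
(a) The degree is 3 — no degree-2 curve has this shape.
(b) Reading off the gridlines: the x-axis gridline crossings are at x ∈ {0, 1}; one y-axis crossing is at y = 0.
(c) Assembling these constraints gives the stated polynomial.

2*x^3 + 3*x^2*y - 2*x^2 + 3*y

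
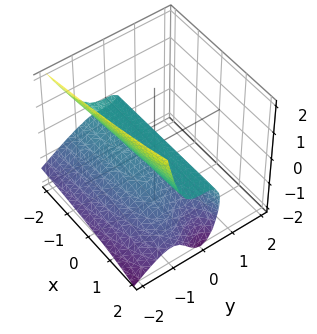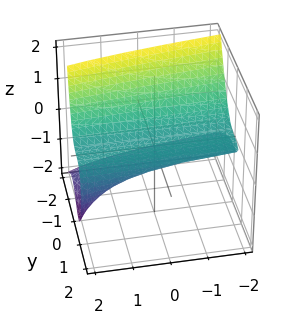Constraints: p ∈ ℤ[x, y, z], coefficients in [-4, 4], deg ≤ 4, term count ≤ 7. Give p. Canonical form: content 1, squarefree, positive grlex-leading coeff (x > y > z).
x*z^2 - 2*y^3 + 2*y^2*z - 3*z^2 - 2*z

1. The degree is 3 — a generic line meets the surface in up to 3 points.
2. Checking where it meets the axes: every point of the x-axis in the box is on the surface; it meets the y-axis at y = 0 (among the integer gridlines); it crosses the z-axis at the gridline z = 0.
3. Matching integer coefficients to the picture gives p.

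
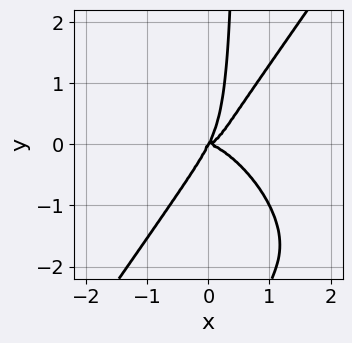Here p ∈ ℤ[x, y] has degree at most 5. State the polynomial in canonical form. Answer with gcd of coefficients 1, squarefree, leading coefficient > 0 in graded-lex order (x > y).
1. The degree is 4 — the shape is more complex than any degree-3 curve.
2. From the axis intercepts and sections: it meets the x-axis at x = 0 (among the integer gridlines); one y-axis crossing is at y = 0.
3. The integer polynomial consistent with all of this is the stated p.

3*x^4 + 2*x^3*y - 2*x*y^3 - 2*x*y^2 + y^3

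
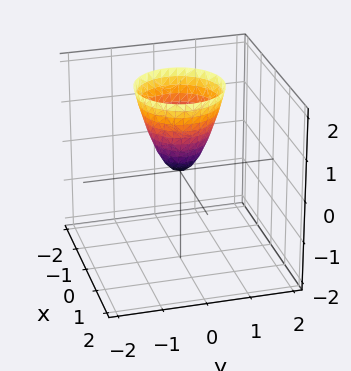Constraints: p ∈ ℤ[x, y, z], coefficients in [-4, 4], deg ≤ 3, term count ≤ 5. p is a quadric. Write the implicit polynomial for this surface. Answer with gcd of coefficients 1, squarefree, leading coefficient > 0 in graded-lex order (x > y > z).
(a) Degree: a paraboloid; a quadric, so deg p = 2.
(b) Symmetry: the z-axis is an axis of rotation, so x and y enter only as x² + y².
(c) Reading off the gridlines: a circular section at z = 1 has radius between 0 and 1; it crosses the z-axis at the gridline z = 0; it crosses the y-axis at the gridline y = 0; it meets the x-axis at x = 0 (among the integer gridlines).
(d) Solving for integer coefficients yields p as stated.

2*x^2 + 2*y^2 - z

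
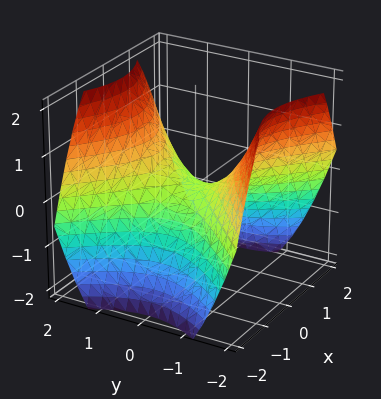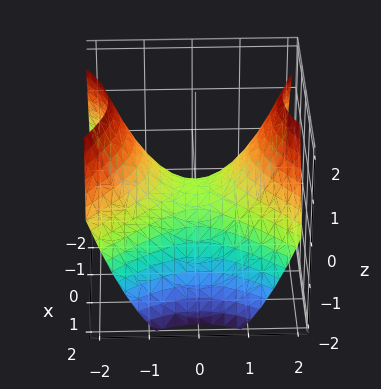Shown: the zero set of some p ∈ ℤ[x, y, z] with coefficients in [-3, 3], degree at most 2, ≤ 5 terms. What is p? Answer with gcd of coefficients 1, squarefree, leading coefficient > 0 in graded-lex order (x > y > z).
2*x^2 - 2*y^2 + 3*z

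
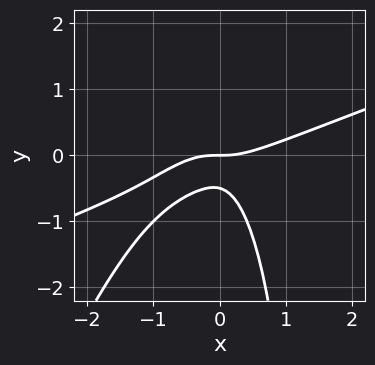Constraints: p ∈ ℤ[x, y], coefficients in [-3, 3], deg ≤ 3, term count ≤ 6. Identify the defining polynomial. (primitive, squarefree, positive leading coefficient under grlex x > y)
deg p = 3. No degree-2 curve has this shape.
Observable constraints: one y-axis crossing is at y = 0; one x-axis crossing is at x = 0.
Solving for integer coefficients yields p as stated.

x^3 - 3*x^2*y + x*y^2 - 2*y^2 - y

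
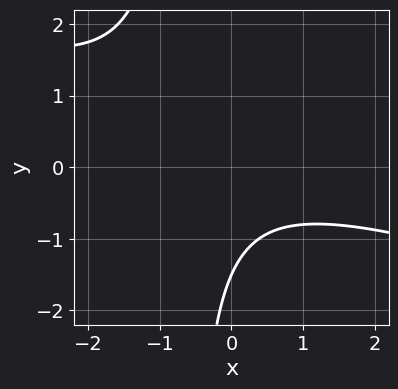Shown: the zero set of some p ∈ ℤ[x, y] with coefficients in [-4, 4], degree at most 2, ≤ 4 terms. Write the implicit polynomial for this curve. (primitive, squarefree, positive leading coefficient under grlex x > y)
x^2 + 3*x*y + 2*y + 3

First, degree: a generic line meets the curve in up to 2 points, so deg p = 2.
Then, against the integer gridlines: the curve avoids every integer x-axis point in the box.
Finally, solving for integer coefficients yields p as stated.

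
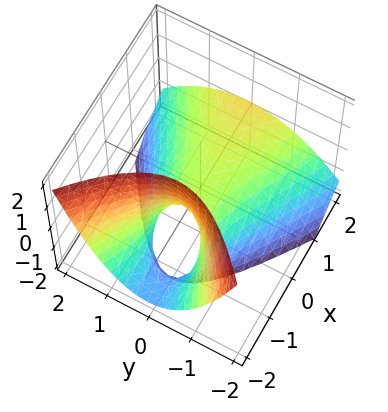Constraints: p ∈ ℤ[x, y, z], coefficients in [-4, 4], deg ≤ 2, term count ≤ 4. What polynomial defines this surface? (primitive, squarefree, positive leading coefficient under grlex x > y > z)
x^2 - 3*x*z - 3*y^2 - 3*z

(a) deg p = 2. No degree-1 surface has this shape.
(b) Checking where it meets the axes: one z-axis crossing is at z = 0; one y-axis crossing is at y = 0.
(c) Together with the visible shape, these determine p as stated.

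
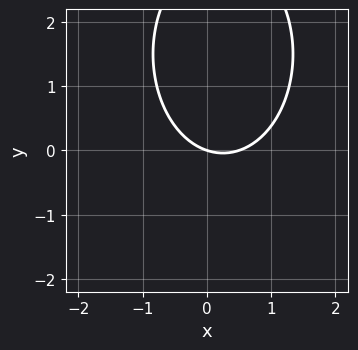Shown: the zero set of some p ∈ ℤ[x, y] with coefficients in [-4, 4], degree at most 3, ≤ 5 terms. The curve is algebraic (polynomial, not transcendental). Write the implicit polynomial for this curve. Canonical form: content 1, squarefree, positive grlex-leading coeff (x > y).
First, degree: the shape is more complex than any degree-1 curve, so deg p = 2.
Then, checking where it meets the axes: one y-axis crossing is at y = 0; it meets the x-axis at x = 0 (among the integer gridlines).
Finally, fitting integer coefficients to these (and the overall shape) gives p.

2*x^2 + y^2 - x - 3*y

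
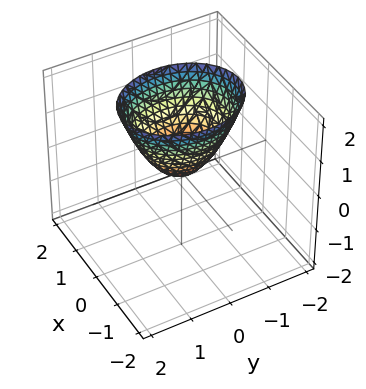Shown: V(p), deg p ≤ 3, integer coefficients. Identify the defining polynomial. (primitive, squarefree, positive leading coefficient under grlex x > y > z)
First, deg p = 2. A single bowl opening along one axis; a quadric.
Next, symmetries: the x ↦ −x reflection is a symmetry, so x appears only in even powers; the y ↦ −y reflection is a symmetry, so y appears only in even powers.
Next, reading off the gridlines: it meets the x-axis at x = 0 (among the integer gridlines); it crosses the z-axis at the gridline z = 0; it meets the y-axis at y = 0 (among the integer gridlines).
Finally, fitting integer coefficients to these (and the overall shape) gives p.

3*x^2 + 2*y^2 - 2*z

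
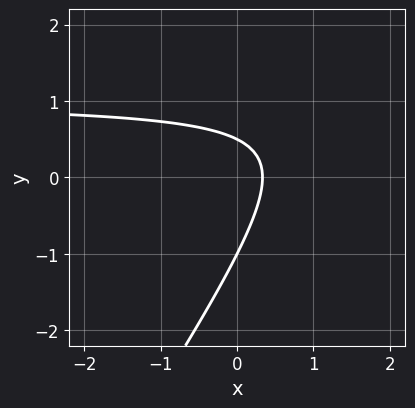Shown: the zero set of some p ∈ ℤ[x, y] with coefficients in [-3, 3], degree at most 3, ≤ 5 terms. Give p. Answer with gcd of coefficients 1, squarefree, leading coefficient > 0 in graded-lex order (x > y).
3*x*y - 2*y^2 - 3*x - y + 1

(a) Degree: the shape is more complex than any degree-1 curve, so deg p = 2.
(b) Checking where it meets the axes: it meets the y-axis at y = -1 (among the integer gridlines).
(c) Putting this together gives p.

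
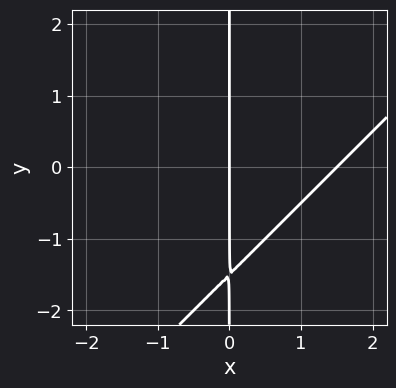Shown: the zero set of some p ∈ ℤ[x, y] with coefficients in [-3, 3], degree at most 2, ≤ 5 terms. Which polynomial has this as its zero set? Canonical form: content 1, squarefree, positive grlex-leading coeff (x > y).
2*x^2 - 2*x*y - 3*x

First, deg p = 2. A generic line meets the curve in up to 2 points.
Next, against the integer gridlines: every point of the y-axis in the box is on the curve; one x-axis crossing is at x = 0.
Finally, these observations pin down the coefficients.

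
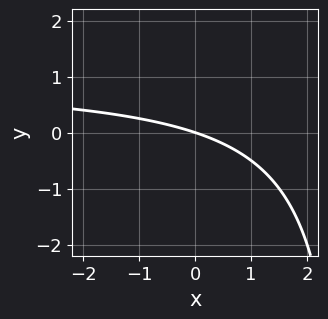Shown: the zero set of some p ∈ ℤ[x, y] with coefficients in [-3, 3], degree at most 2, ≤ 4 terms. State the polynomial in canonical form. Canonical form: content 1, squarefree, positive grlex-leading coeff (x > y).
(a) deg p = 2.
(b) Reading off the gridlines: it crosses the y-axis at the gridline y = 0; one x-axis crossing is at x = 0.
(c) Assembling these constraints gives the stated polynomial.

x*y - x - 3*y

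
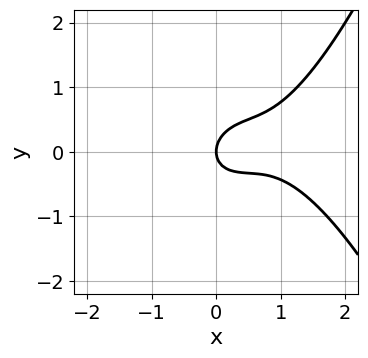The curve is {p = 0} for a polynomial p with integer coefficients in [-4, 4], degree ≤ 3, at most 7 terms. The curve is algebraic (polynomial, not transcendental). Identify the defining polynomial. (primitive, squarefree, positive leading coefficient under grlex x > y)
1. Degree: a generic line meets the curve in up to 3 points, so deg p = 3.
2. Reading off the gridlines: it meets the x-axis at x = 0 (among the integer gridlines); it meets the y-axis at y = 0 (among the integer gridlines).
3. Putting this together gives p.

2*x^3 - 3*x^2 + x*y - 3*y^2 + 2*x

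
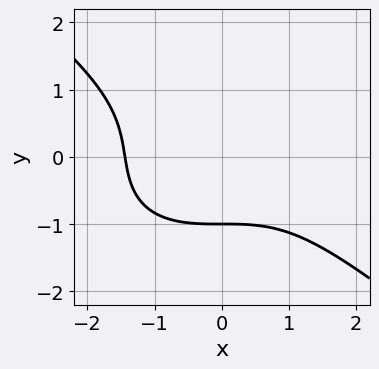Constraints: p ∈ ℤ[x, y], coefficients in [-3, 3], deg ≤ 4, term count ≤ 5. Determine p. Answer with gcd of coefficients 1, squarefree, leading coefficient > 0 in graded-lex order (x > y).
x^3 + 2*y^3 + y + 3

(a) Degree: a generic line meets the curve in up to 3 points, so deg p = 3.
(b) Checking where it meets the axes: one y-axis crossing is at y = -1.
(c) Assembling these constraints gives the stated polynomial.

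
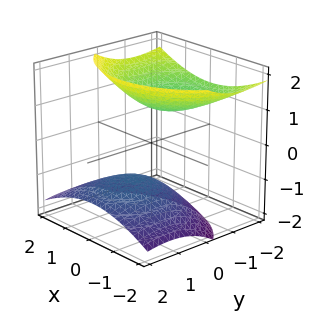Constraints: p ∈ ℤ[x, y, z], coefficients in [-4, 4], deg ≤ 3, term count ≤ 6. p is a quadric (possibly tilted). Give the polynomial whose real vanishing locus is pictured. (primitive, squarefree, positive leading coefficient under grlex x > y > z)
2*x^2 + 2*y^2 + 3*y*z - 3*z^2 + 3

The picture has 2 separate pieces. Treating them together as one polynomial.
The degree is 2 — a generic line meets the surface in up to 2 points.
Against the integer gridlines: the z-axis gridline crossings are at z ∈ {-1, 1}; the surface avoids every integer y-axis point in the box; it misses every integer gridline on the x-axis.
Putting this together gives p.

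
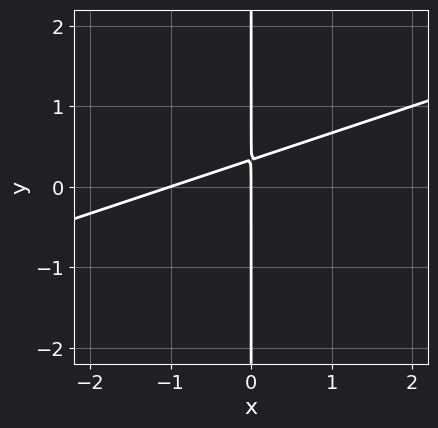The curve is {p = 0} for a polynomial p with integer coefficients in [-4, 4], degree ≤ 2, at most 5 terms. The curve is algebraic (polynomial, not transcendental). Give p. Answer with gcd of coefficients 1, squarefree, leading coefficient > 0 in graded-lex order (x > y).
1. The degree is 2 — a generic line meets the curve in up to 2 points.
2. Observable constraints: among the integer gridlines, it crosses the x-axis at x ∈ {-1, 0}; every point of the y-axis in the box is on the curve.
3. Solving for integer coefficients yields p as stated.

x^2 - 3*x*y + x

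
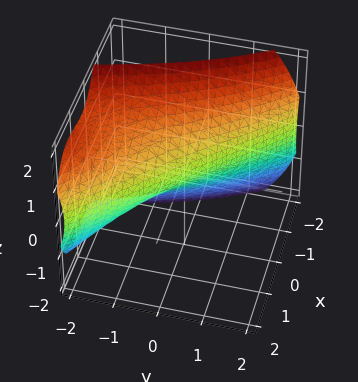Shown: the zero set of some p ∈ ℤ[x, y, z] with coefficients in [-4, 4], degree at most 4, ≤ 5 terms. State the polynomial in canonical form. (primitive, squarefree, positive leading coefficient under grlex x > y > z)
1. Degree: no degree-2 surface has this shape, so deg p = 3.
2. Against the integer gridlines: one x-axis crossing is at x = 0; one z-axis crossing is at z = 0; it meets the y-axis at y = 0 (among the integer gridlines).
3. Together with the visible shape, these determine p as stated.

x^3 + x^2*y + z^2 + x + y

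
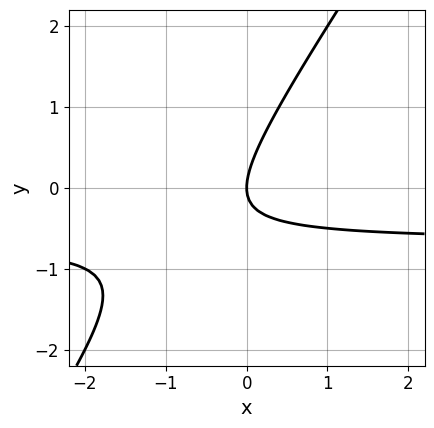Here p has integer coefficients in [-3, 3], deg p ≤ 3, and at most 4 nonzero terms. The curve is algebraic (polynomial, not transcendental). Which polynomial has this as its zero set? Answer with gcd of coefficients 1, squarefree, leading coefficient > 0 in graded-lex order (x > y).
3*x*y - 2*y^2 + 2*x

First, the degree is 2 — a generic line meets the curve in up to 2 points.
Then, from the axis intercepts and sections: it crosses the x-axis at the gridline x = 0; it crosses the y-axis at the gridline y = 0.
Finally, putting this together gives p.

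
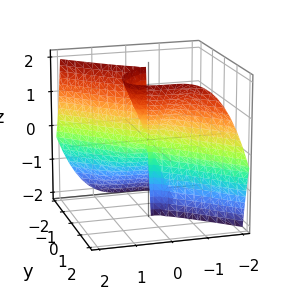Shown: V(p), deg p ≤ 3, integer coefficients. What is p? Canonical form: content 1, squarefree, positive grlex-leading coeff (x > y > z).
x^3 + y^3 - y^2*z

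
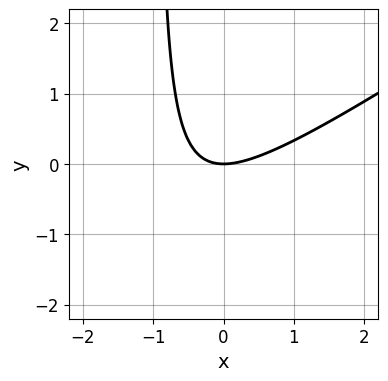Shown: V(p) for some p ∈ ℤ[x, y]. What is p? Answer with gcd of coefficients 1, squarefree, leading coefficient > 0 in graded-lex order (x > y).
1. deg p = 2. No degree-1 curve has this shape.
2. From the visible intercepts: it meets the y-axis at y = 0 (among the integer gridlines); one x-axis crossing is at x = 0.
3. Fitting integer coefficients to these (and the overall shape) gives p.

2*x^2 - 3*x*y - 3*y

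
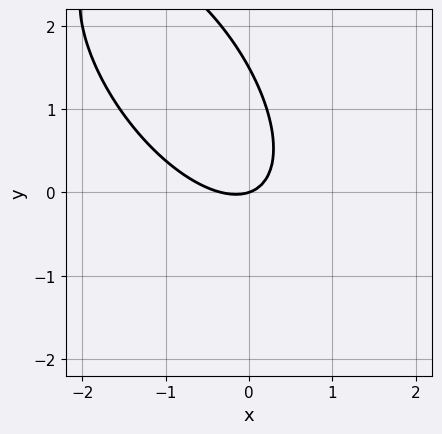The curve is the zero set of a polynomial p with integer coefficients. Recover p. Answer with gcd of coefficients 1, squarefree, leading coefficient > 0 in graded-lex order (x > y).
3*x^2 + 3*x*y + 2*y^2 + x - 3*y

1. Degree: the shape is more complex than any degree-1 curve, so deg p = 2.
2. Observable constraints: it meets the x-axis at x = 0 (among the integer gridlines); it meets the y-axis at y = 0 (among the integer gridlines).
3. Matching integer coefficients to the picture gives p.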